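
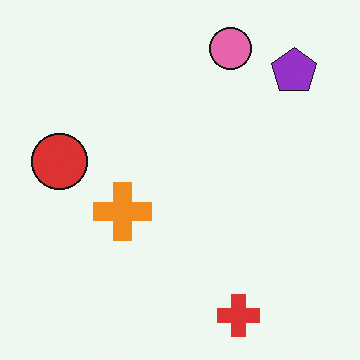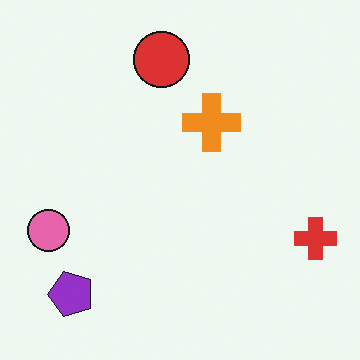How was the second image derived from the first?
The image was transposed (reflected across the top-left ↔ bottom-right diagonal).

Shapes have swapped their row and column positions — what was in the top-right is now in the bottom-left — a diagonal reflection.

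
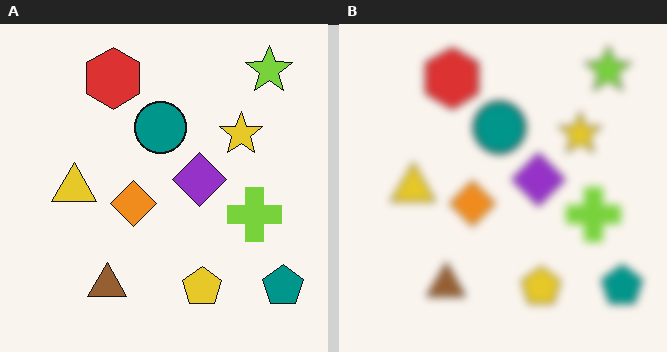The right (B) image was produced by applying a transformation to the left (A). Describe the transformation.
The image was moderately blurred.

Shape edges and outlines are uniformly softened across the whole image.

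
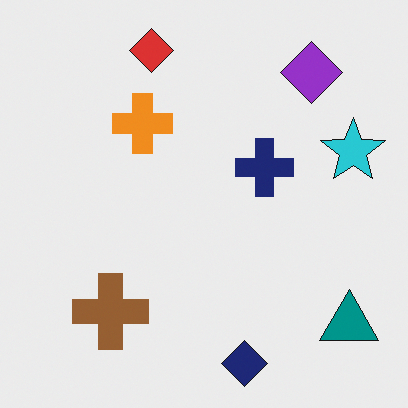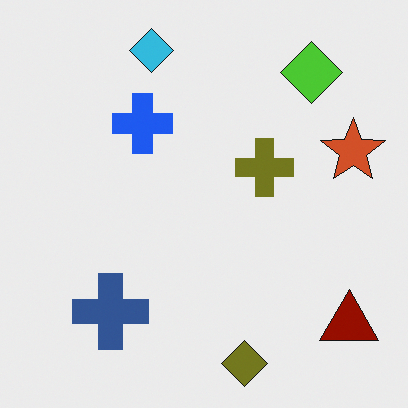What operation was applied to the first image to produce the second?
The second image is the first hue-shifted through roughly half the color wheel.

Every shape's color has rotated by the same amount around the hue wheel — a uniform hue shift.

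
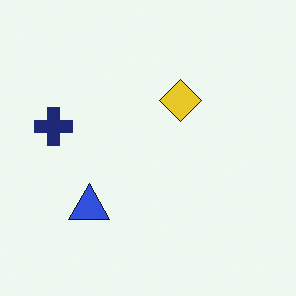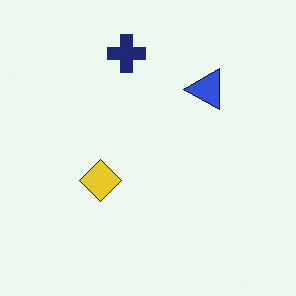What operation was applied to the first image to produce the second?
It was transposed (reflected across the top-left ↔ bottom-right diagonal).

Shapes have swapped their row and column positions — what was in the top-right is now in the bottom-left — a diagonal reflection.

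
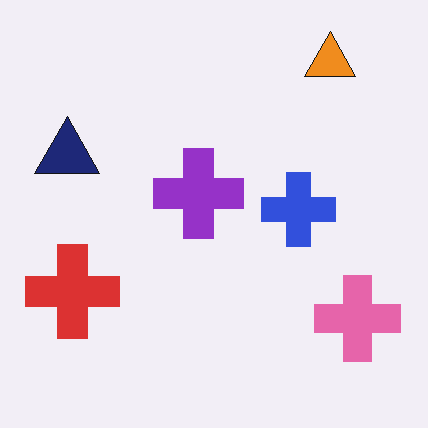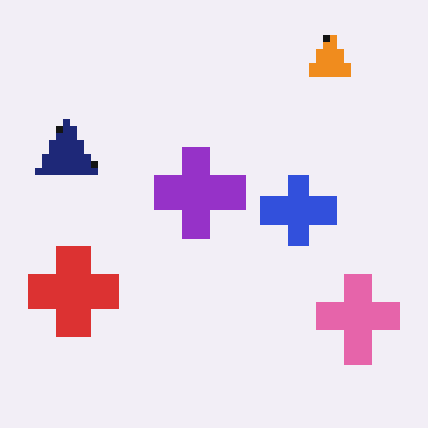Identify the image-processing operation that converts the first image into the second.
The image was moderately pixelated.

Shapes are reduced to large square blocks; fine edges and outlines are lost — a downscale-then-upscale (mosaic) effect.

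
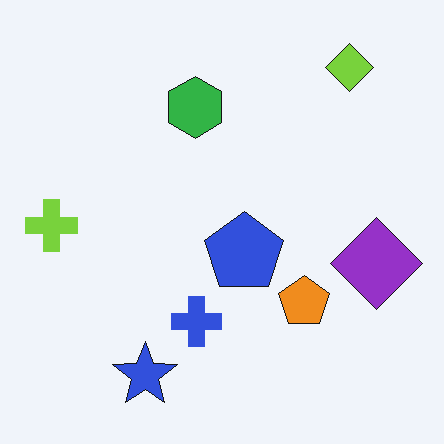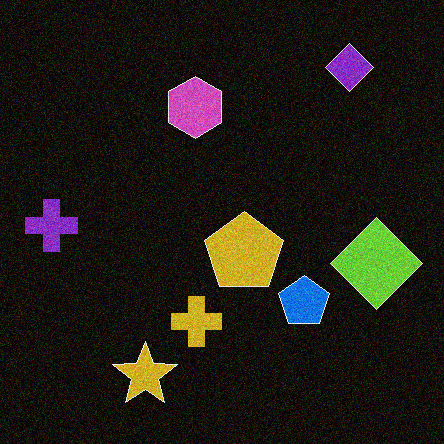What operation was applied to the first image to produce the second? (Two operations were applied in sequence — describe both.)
The image was color-inverted (negative), then degraded with moderate additive noise.

The light background has become dark and every shape's color is its complement — a photographic negative. Random speckle covers the whole image, including the flat background.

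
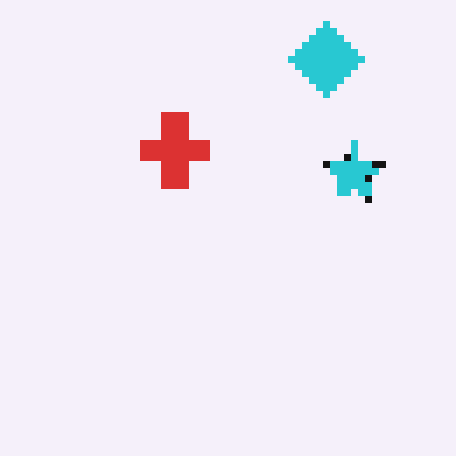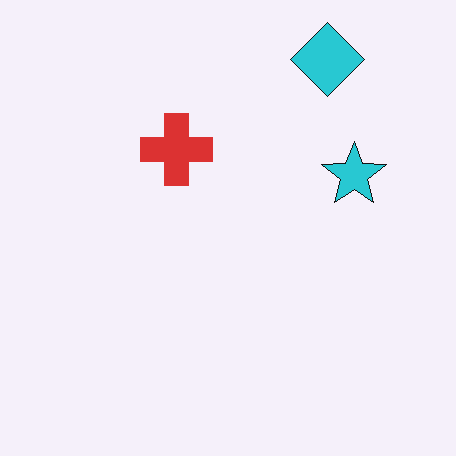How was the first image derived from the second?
Pixelated into visible square blocks.

Shapes are reduced to large square blocks; fine edges and outlines are lost — a downscale-then-upscale (mosaic) effect.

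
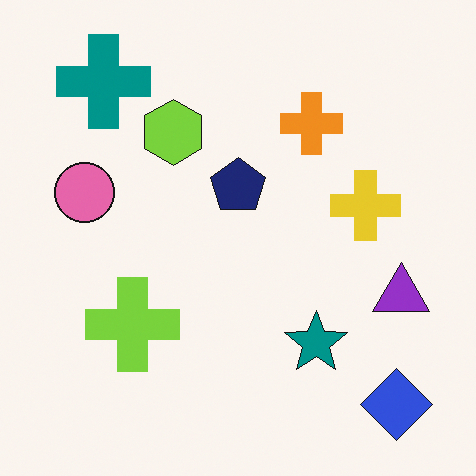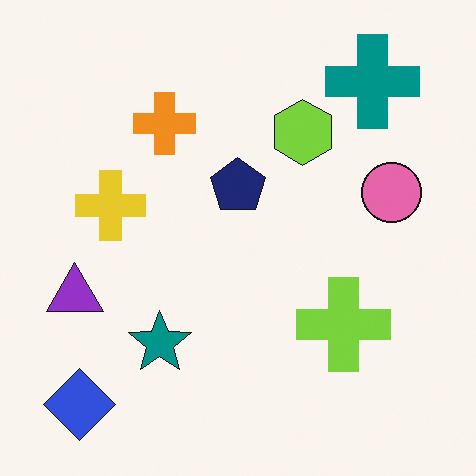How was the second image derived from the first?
It was flipped horizontally (left ↔ right).

The purple triangle is in the right of the first image and the left of the second — shapes on opposite sides of the vertical midline have swapped in a mirror flip.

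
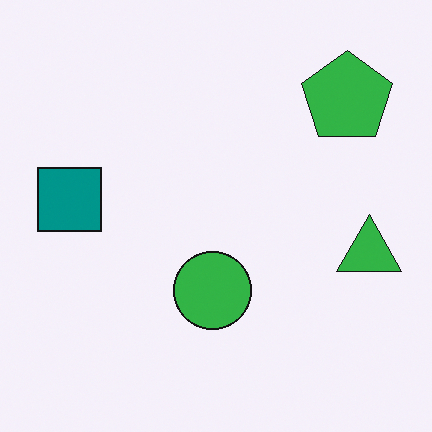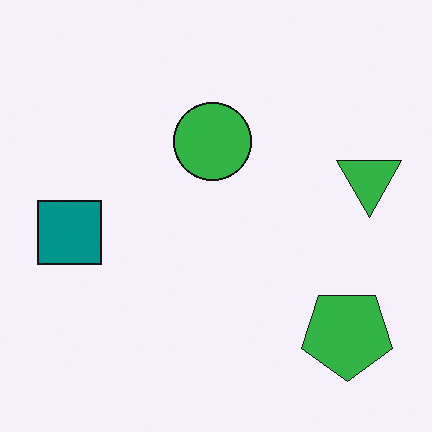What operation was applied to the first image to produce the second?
The transformation is: flipped vertically (top ↔ bottom).

The green pentagon is in the top-right of the first image and the bottom-right of the second — shapes on opposite sides of the horizontal midline have swapped in a mirror flip.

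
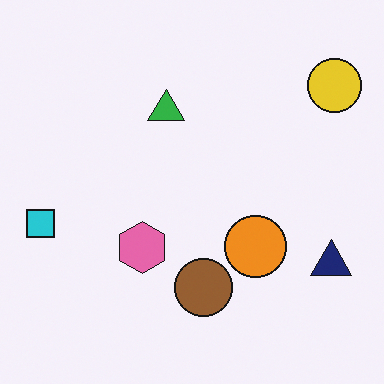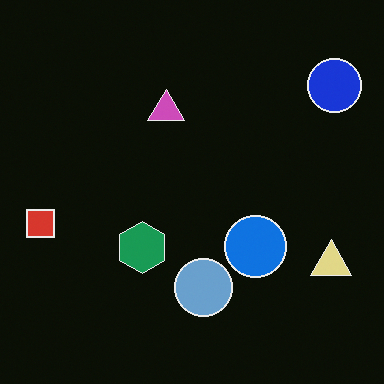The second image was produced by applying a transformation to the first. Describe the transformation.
The image was color-inverted (negative).

The light background has become dark and every shape's color is its complement — a photographic negative.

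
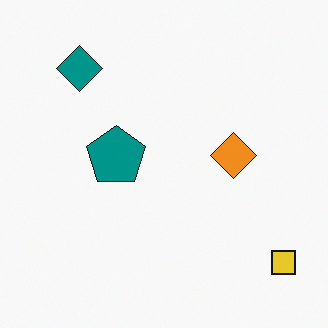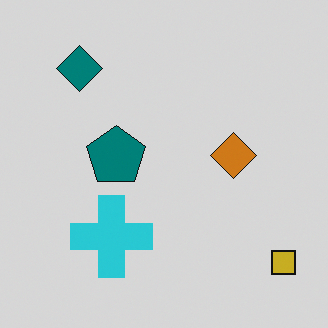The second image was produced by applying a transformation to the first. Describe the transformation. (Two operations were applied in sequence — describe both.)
The image was darkened a little, then overlaid with an additional cyan cross.

Every pixel — background and shapes alike — is uniformly darkened. A cyan cross appears in the second image that is absent from the first.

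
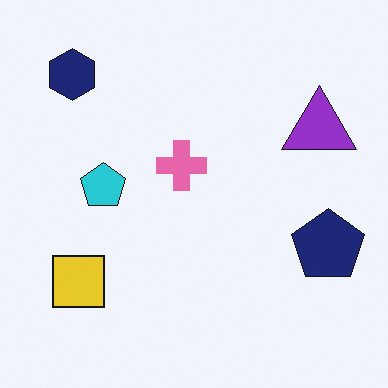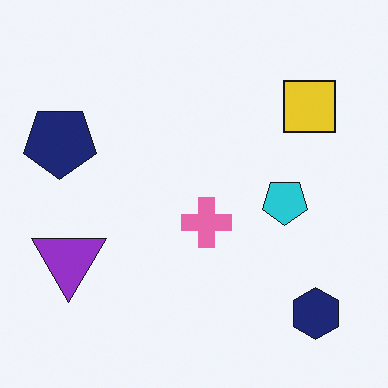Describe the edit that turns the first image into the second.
This is the original image rotated 180°.

The navy hexagon sits in the top-left of the first image and the bottom-right of the second — consistent with a whole-image 180° rotation.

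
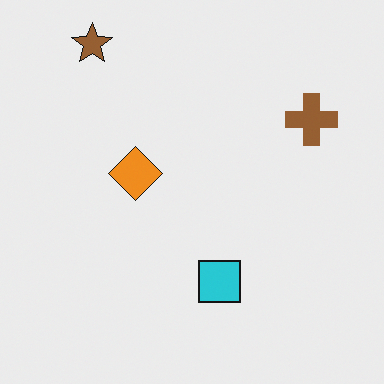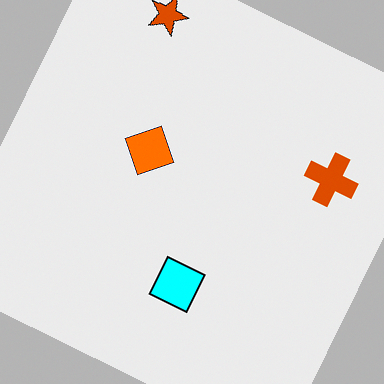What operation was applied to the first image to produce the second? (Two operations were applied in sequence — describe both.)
The second image is the first rotated clockwise by a moderate amount, then made much more vivid (saturation change).

Every shape is tilted by the same angle and the image corners show triangular fill wedges — a whole-image rotation by a non-right angle. All colors are more vivid — a global saturation change.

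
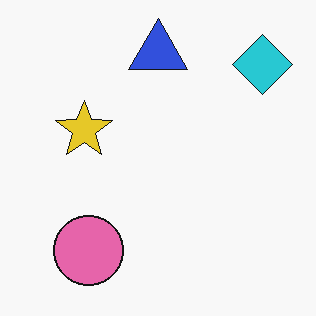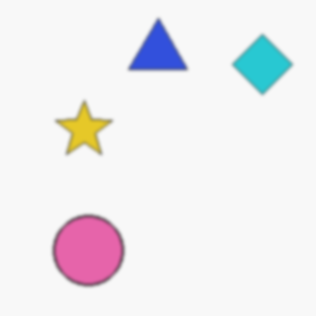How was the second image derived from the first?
The second image is the first slightly softened.

Shape edges and outlines are uniformly softened across the whole image.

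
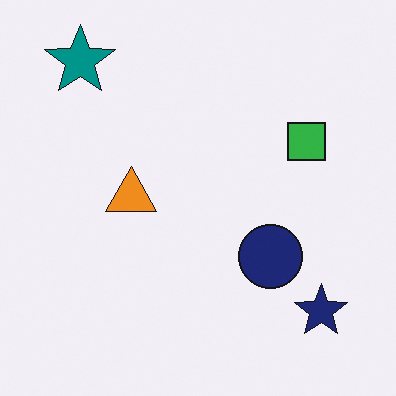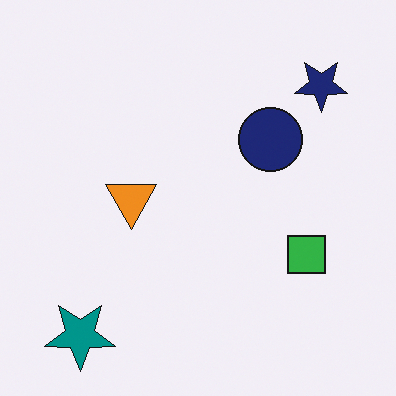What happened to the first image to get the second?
Flipped vertically (top ↔ bottom).

The teal star is in the top-left of the first image and the bottom-left of the second — shapes on opposite sides of the horizontal midline have swapped in a mirror flip.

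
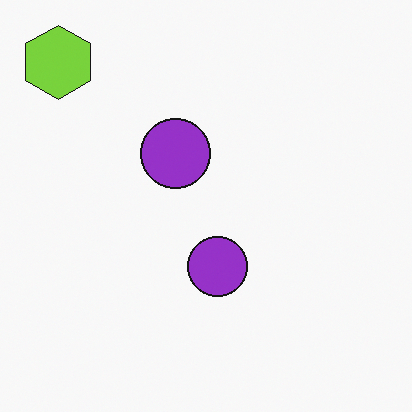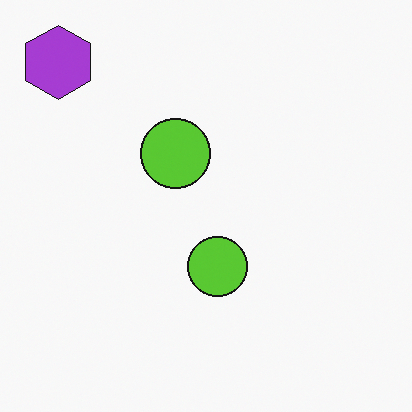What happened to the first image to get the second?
Hue-shifted by a large amount.

Every shape's color has rotated by the same amount around the hue wheel — a uniform hue shift.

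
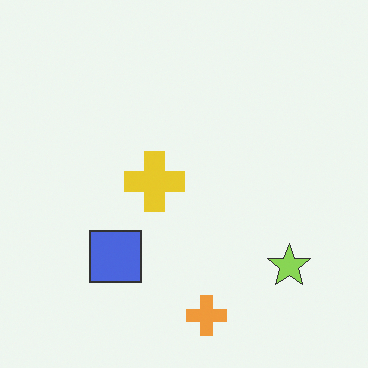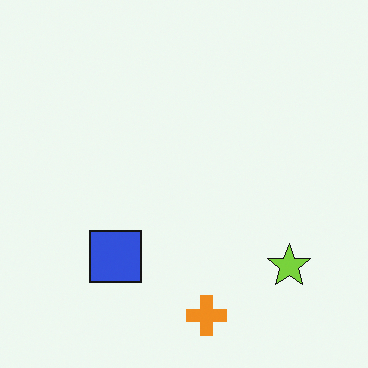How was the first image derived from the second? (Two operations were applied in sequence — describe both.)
This is the original image given slightly reduced contrast, then overlaid with an additional yellow cross.

Tones are pushed toward mid-grey across the whole image — a global contrast change. A yellow cross appears in the first image that is absent from the second.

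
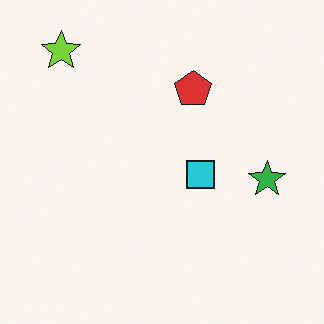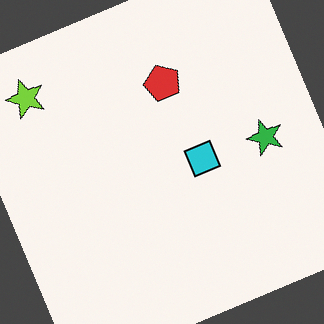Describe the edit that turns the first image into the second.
It was rotated counter-clockwise by a clearly visible amount.

Every shape is tilted by the same angle and the image corners show triangular fill wedges — a whole-image rotation by a non-right angle.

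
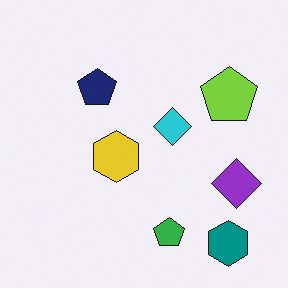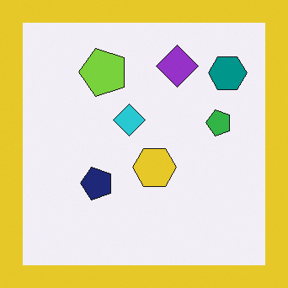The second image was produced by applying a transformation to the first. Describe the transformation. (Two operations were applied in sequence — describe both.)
This is the original image rotated 90° counter-clockwise, then framed with a yellow border.

The teal hexagon sits in the bottom-right of the first image and the top-right of the second — consistent with a whole-image 90° counter-clockwise rotation. A solid yellow frame runs around the edge of the second image, with the content slightly shrunk inside it.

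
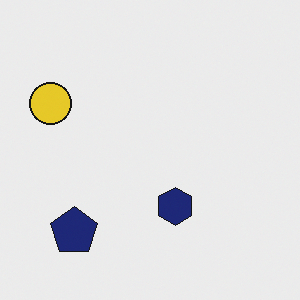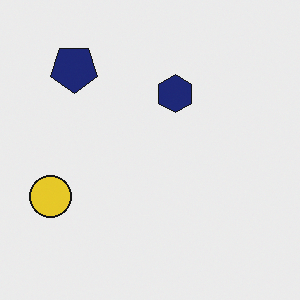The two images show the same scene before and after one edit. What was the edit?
The second image is the first flipped vertically (top ↔ bottom).

The navy pentagon is in the bottom-left of the first image and the top-left of the second — shapes on opposite sides of the horizontal midline have swapped in a mirror flip.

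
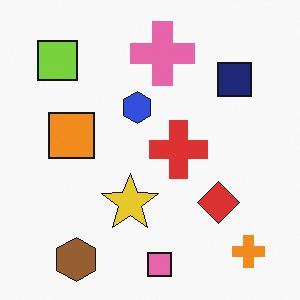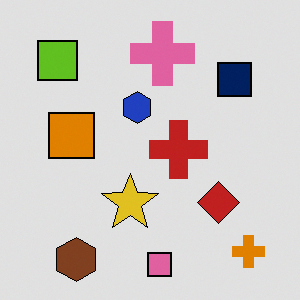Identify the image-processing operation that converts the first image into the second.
The image was moderately posterized.

Each flat color has snapped to a coarser quantized level — most visibly, the near-white background has dropped to a flat grey.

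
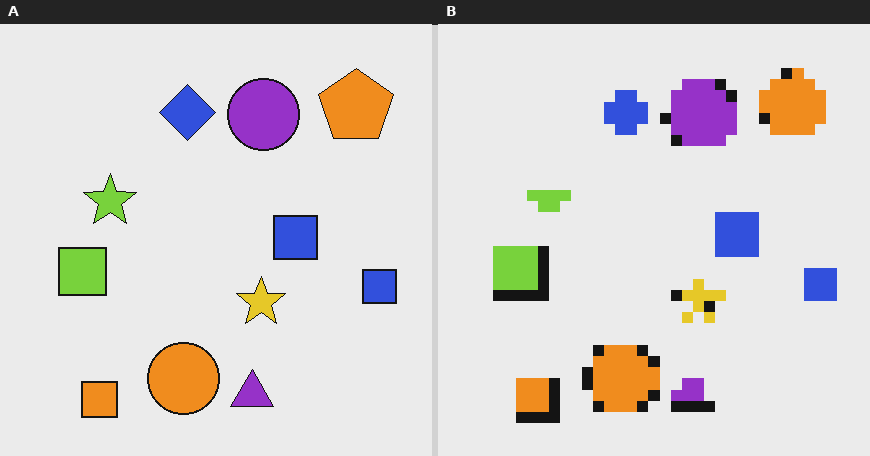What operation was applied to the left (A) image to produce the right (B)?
The right (B) image is the left (A) heavily pixelated into large blocks.

Shapes are reduced to large square blocks; fine edges and outlines are lost — a downscale-then-upscale (mosaic) effect.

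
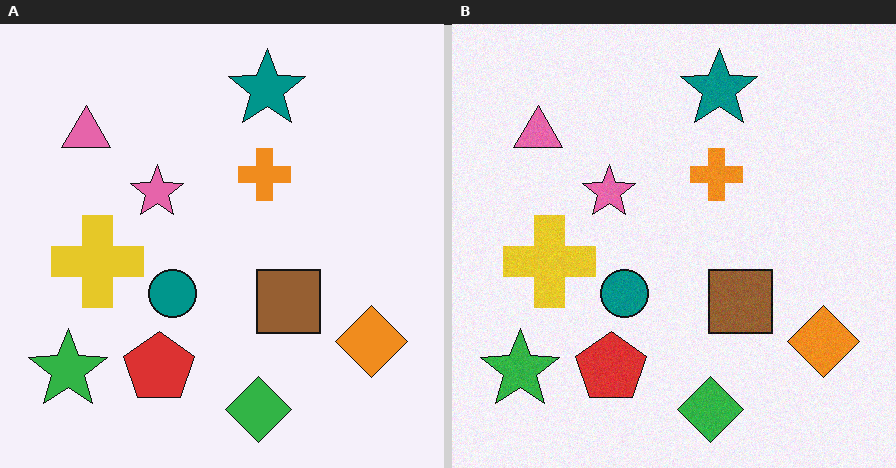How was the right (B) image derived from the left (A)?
Degraded with subtle gaussian noise.

Random speckle covers the whole image, including the flat background.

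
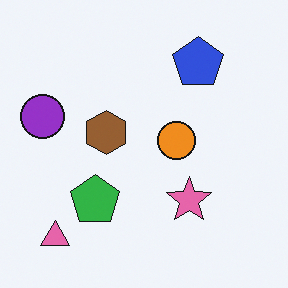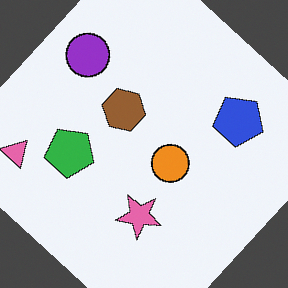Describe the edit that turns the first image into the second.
This is the original image rotated clockwise by a large amount — several tens of degrees.

Every shape is tilted by the same angle and the image corners show triangular fill wedges — a whole-image rotation by a non-right angle.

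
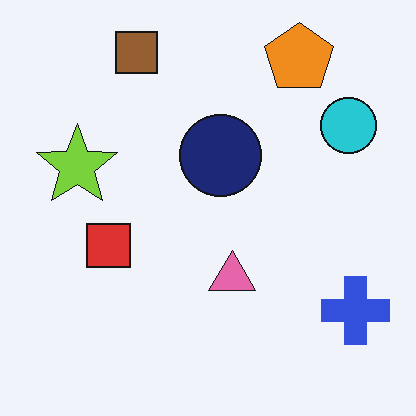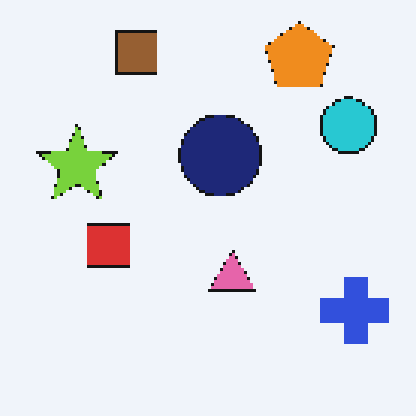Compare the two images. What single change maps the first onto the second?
It was lightly pixelated (a mild mosaic effect).

Shapes are reduced to large square blocks; fine edges and outlines are lost — a downscale-then-upscale (mosaic) effect.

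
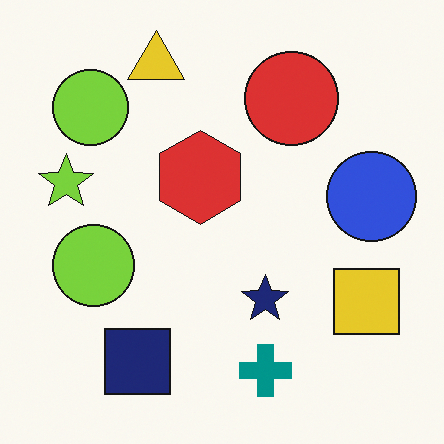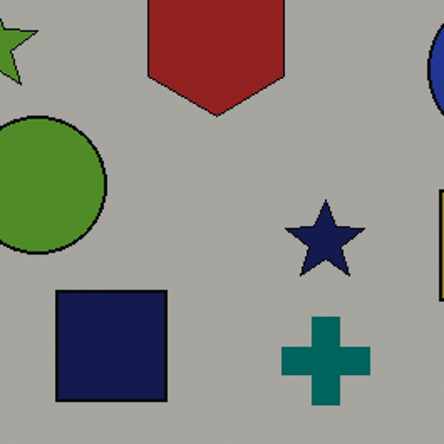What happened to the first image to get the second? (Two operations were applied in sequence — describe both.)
The transformation is: cropped to a noticeably smaller region and rescaled, then darkened a lot.

The visible shapes are larger and the field of view is narrower; shapes near the original edges may be partly or wholly outside the frame — a crop-and-rescale. Every pixel — background and shapes alike — is uniformly darkened.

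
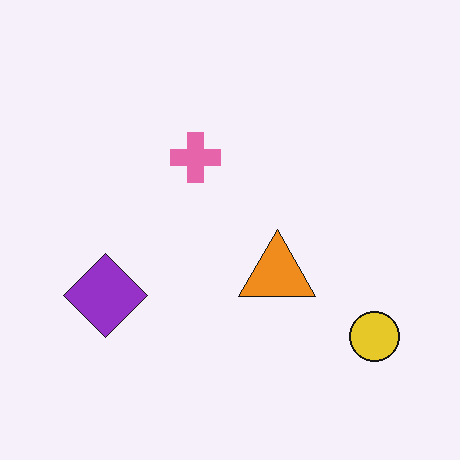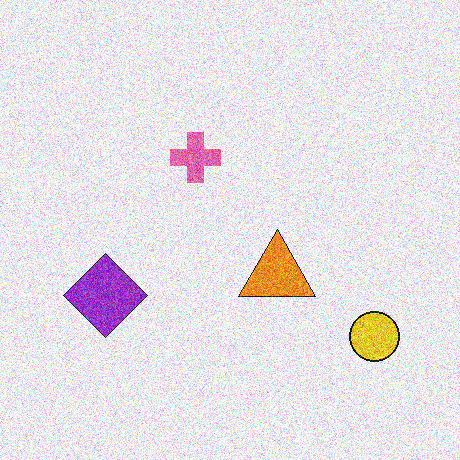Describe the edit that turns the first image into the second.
It was degraded with heavy additive noise.

Random speckle covers the whole image, including the flat background.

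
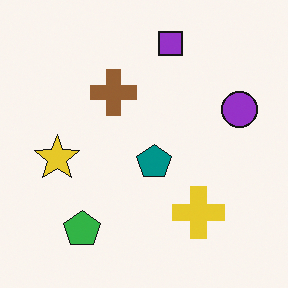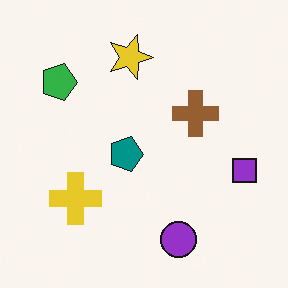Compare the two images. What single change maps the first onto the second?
This is the original image rotated 90° clockwise.

The green pentagon sits in the bottom-left of the first image and the top-left of the second — consistent with a whole-image 90° clockwise rotation.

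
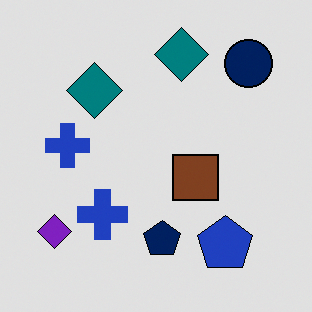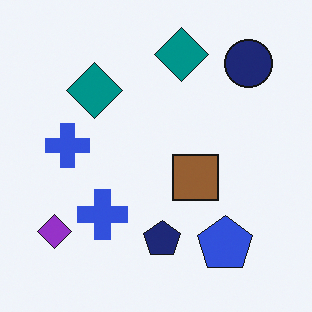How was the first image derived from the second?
It was posterized to a reduced palette.

Each flat color has snapped to a coarser quantized level — most visibly, the near-white background has dropped to a flat grey.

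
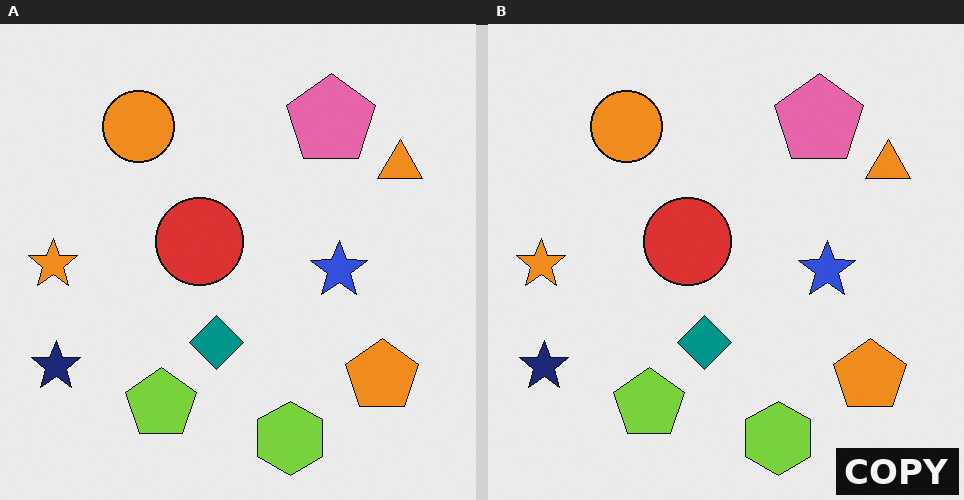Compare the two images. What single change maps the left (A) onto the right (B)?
The transformation is: watermarked with the text "COPY" in the lower-right corner.

A dark label reading "COPY" appears in the lower-right corner.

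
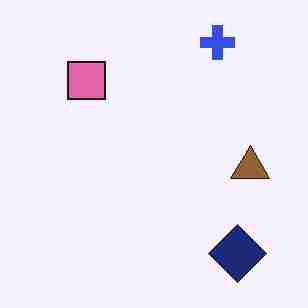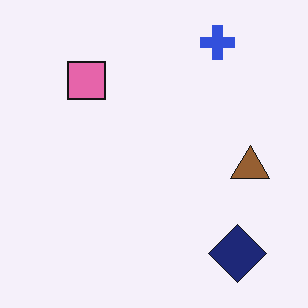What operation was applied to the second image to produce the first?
It was heavily JPEG-compressed with obvious blocking artifacts.

Blocky 8×8 compression artifacts appear around shape edges and the flat background shows ringing — characteristic JPEG degradation.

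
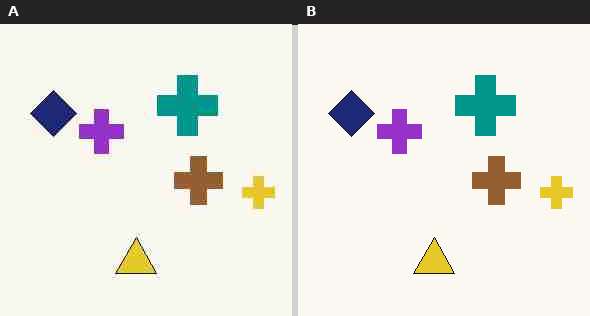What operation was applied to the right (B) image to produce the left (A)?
The left (A) image is the right (B) degraded with heavy JPEG compression.

Blocky 8×8 compression artifacts appear around shape edges and the flat background shows ringing — characteristic JPEG degradation.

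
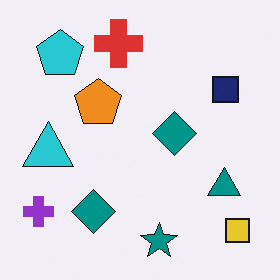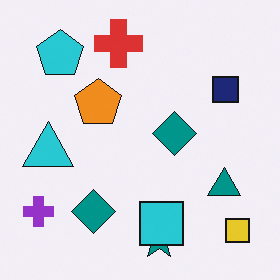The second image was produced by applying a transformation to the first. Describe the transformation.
It was overlaid with an additional cyan square.

A cyan square appears in the second image that is absent from the first.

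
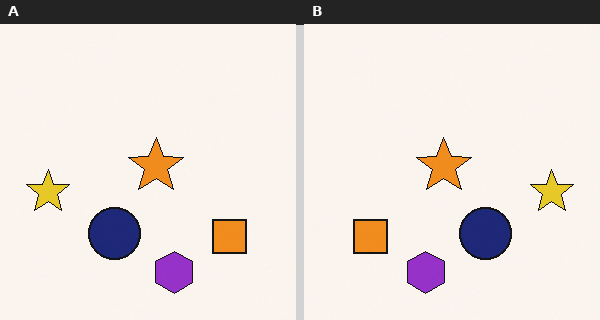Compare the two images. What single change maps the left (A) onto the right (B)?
The right (B) image is the left (A) flipped horizontally (left ↔ right).

The yellow star is in the left of the left (A) image and the right of the right (B) — shapes on opposite sides of the vertical midline have swapped in a mirror flip.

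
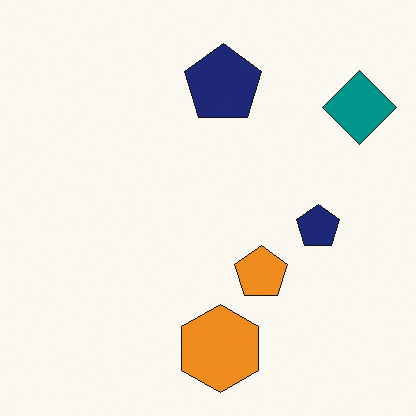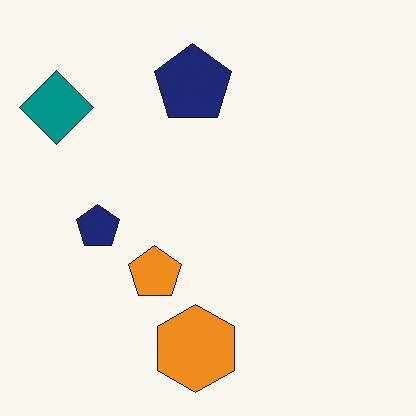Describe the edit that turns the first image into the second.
The transformation is: flipped horizontally (left ↔ right).

The teal diamond is in the top-right of the first image and the top-left of the second — shapes on opposite sides of the vertical midline have swapped in a mirror flip.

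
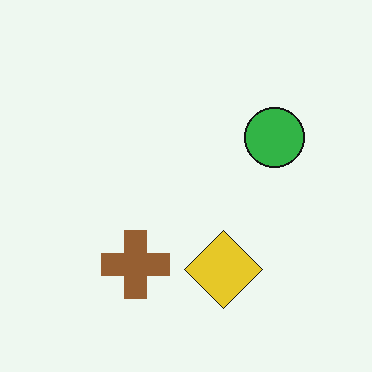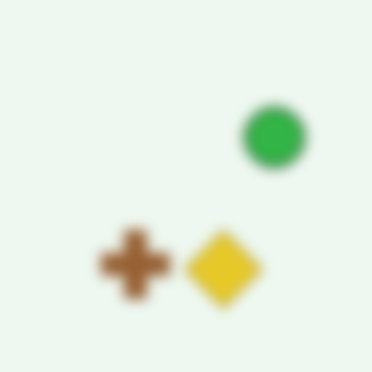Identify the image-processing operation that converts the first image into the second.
The image was heavily blurred.

Shape edges and outlines are uniformly softened across the whole image.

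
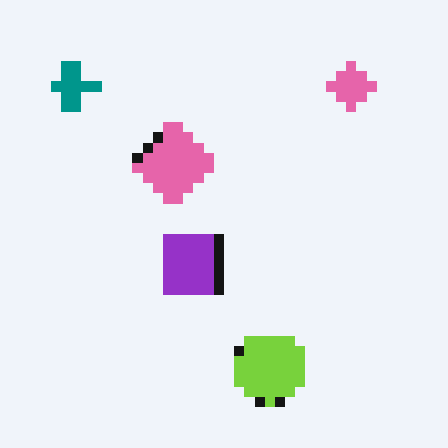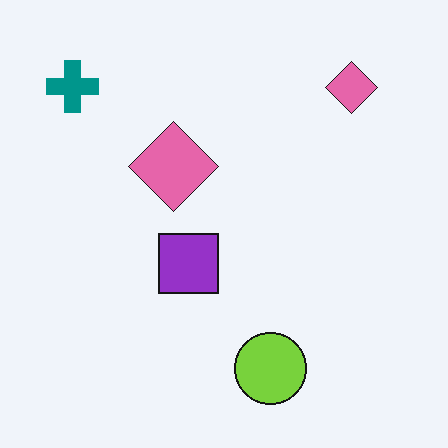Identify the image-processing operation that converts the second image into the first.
The first image is the second coarsely pixelated.

Shapes are reduced to large square blocks; fine edges and outlines are lost — a downscale-then-upscale (mosaic) effect.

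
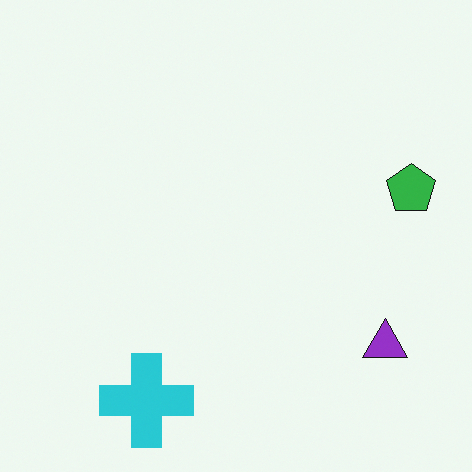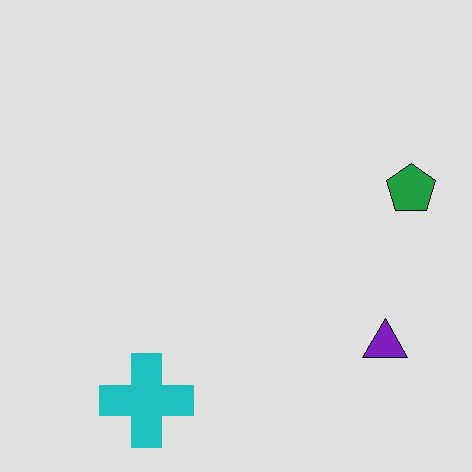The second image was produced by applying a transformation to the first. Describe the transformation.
It was moderately posterized.

Each flat color has snapped to a coarser quantized level — most visibly, the near-white background has dropped to a flat grey.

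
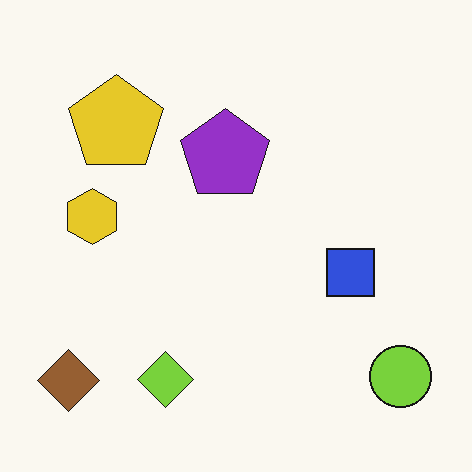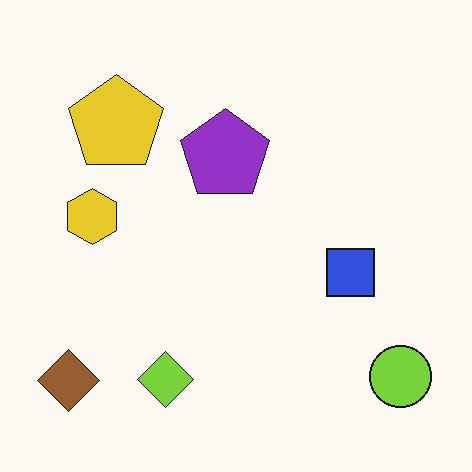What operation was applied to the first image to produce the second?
The second image is the first given moderate JPEG compression.

Blocky 8×8 compression artifacts appear around shape edges and the flat background shows ringing — characteristic JPEG degradation.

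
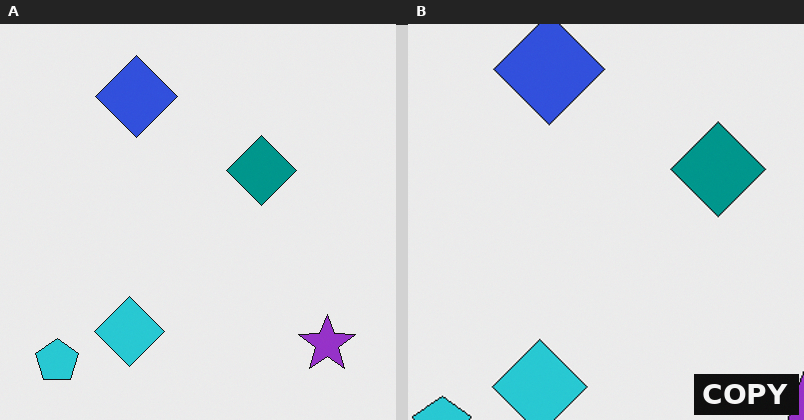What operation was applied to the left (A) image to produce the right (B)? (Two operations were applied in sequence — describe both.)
The right (B) image is the left (A) cropped slightly and scaled back up, then watermarked with the text "COPY" in the lower-right corner.

The visible shapes are larger and the field of view is narrower; shapes near the original edges may be partly or wholly outside the frame — a crop-and-rescale. A dark label reading "COPY" appears in the lower-right corner.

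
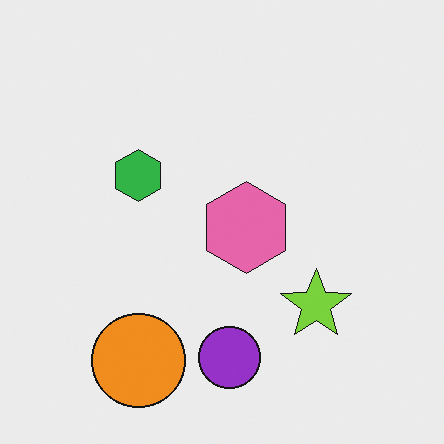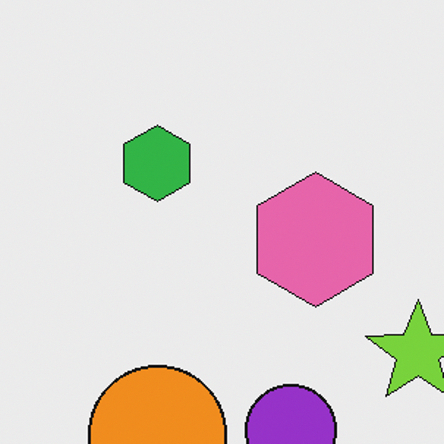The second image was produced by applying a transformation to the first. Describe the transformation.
It was cropped to a modestly smaller region and rescaled.

The visible shapes are larger and the field of view is narrower; shapes near the original edges may be partly or wholly outside the frame — a crop-and-rescale.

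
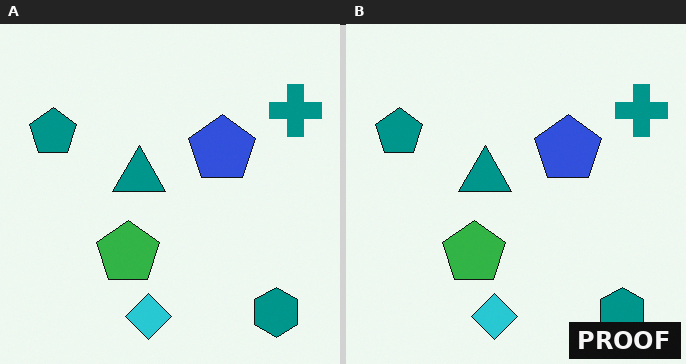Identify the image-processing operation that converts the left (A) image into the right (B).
The image was watermarked with the text "PROOF" in the lower-right corner.

A dark label reading "PROOF" appears in the lower-right corner.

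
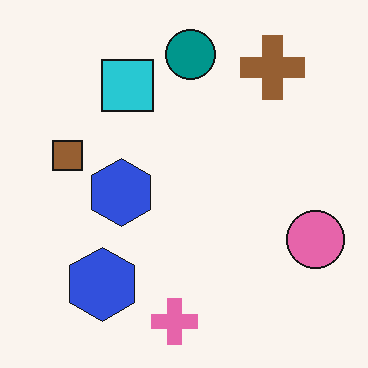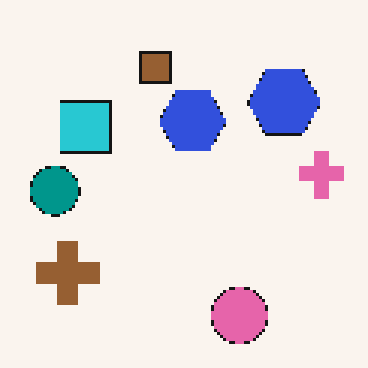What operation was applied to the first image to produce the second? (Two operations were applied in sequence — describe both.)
This is the original image mildly pixelated, then transposed (reflected across the top-left ↔ bottom-right diagonal).

Shapes are reduced to large square blocks; fine edges and outlines are lost — a downscale-then-upscale (mosaic) effect. Shapes have swapped their row and column positions — what was in the top-right is now in the bottom-left — a diagonal reflection.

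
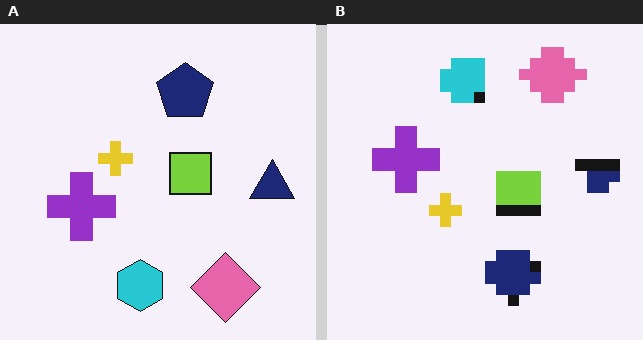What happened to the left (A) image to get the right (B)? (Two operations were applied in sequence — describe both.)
This is the original image flipped vertically (top ↔ bottom), then heavily pixelated into large blocks.

The pink diamond is in the bottom-right of the left (A) image and the top-right of the right (B) — shapes on opposite sides of the horizontal midline have swapped in a mirror flip. Shapes are reduced to large square blocks; fine edges and outlines are lost — a downscale-then-upscale (mosaic) effect.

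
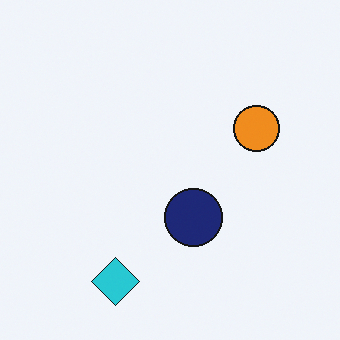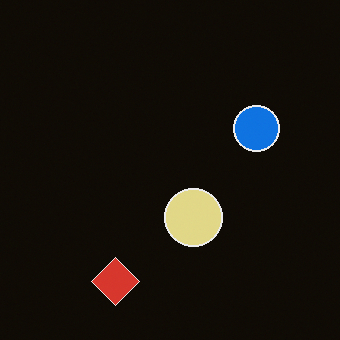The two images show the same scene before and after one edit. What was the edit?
This is the original image color-inverted (negative).

The light background has become dark and every shape's color is its complement — a photographic negative.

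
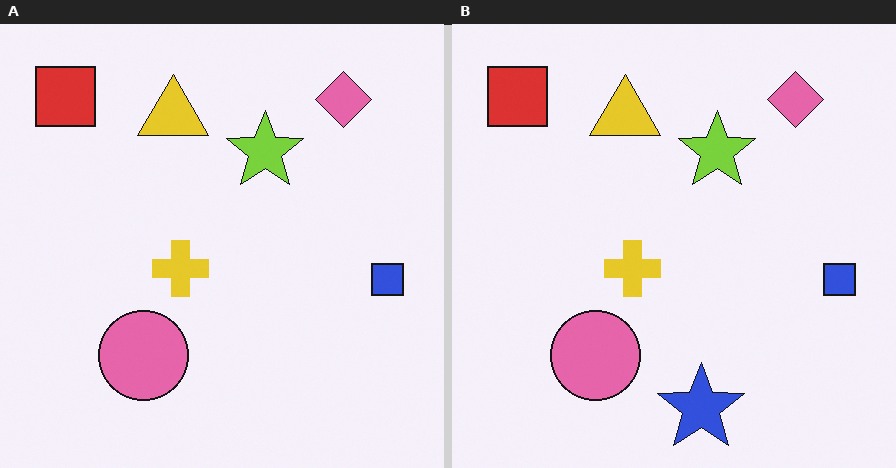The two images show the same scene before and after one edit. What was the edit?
The right (B) image is the left (A) overlaid with an additional blue star.

A blue star appears in the right (B) image that is absent from the left (A).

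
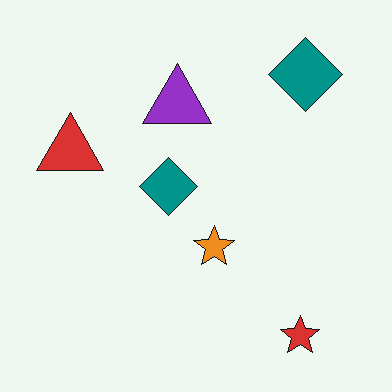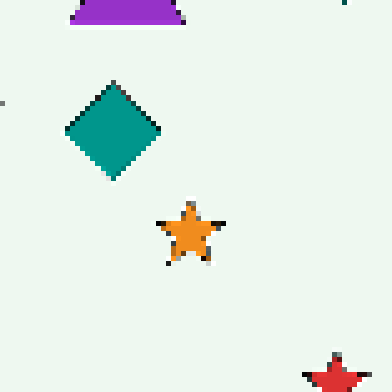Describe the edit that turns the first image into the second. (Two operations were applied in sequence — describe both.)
It was cropped to a noticeably smaller region and rescaled, then lightly pixelated (a mild mosaic effect).

The visible shapes are larger and the field of view is narrower; shapes near the original edges may be partly or wholly outside the frame — a crop-and-rescale. Shapes are reduced to large square blocks; fine edges and outlines are lost — a downscale-then-upscale (mosaic) effect.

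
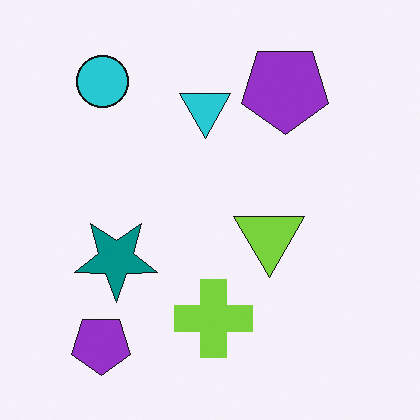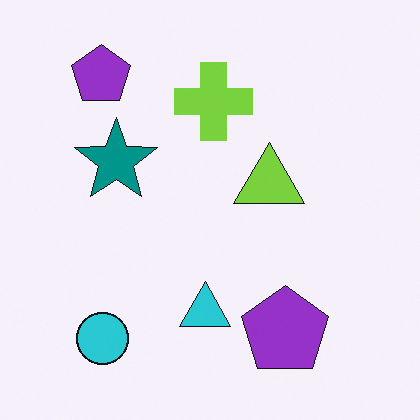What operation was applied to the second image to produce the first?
This is the original image flipped vertically (top ↔ bottom).

The cyan circle is in the bottom-left of the second image and the top-left of the first — shapes on opposite sides of the horizontal midline have swapped in a mirror flip.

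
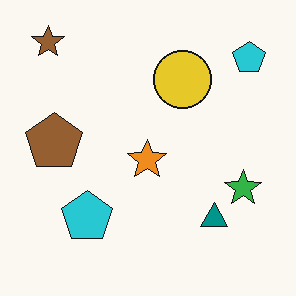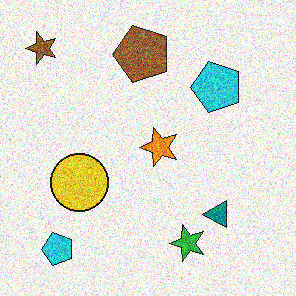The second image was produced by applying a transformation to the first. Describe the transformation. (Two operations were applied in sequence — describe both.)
This is the original image degraded with heavy additive noise, then transposed (reflected across the top-left ↔ bottom-right diagonal).

Random speckle covers the whole image, including the flat background. Shapes have swapped their row and column positions — what was in the top-right is now in the bottom-left — a diagonal reflection.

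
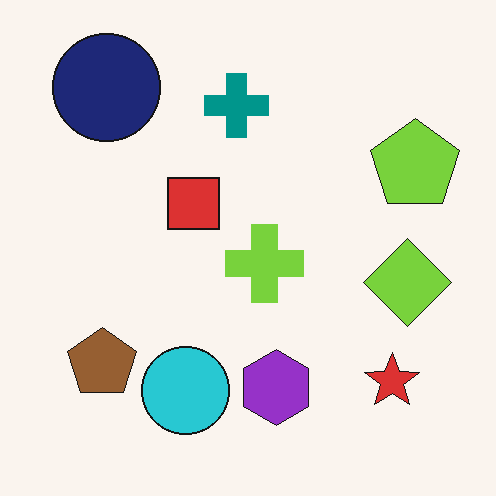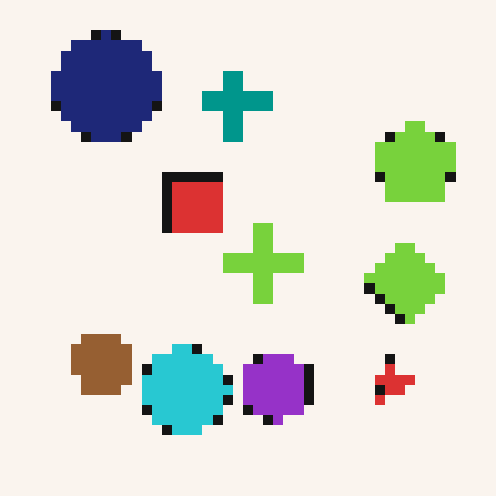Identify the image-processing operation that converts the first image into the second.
The transformation is: coarsely pixelated.

Shapes are reduced to large square blocks; fine edges and outlines are lost — a downscale-then-upscale (mosaic) effect.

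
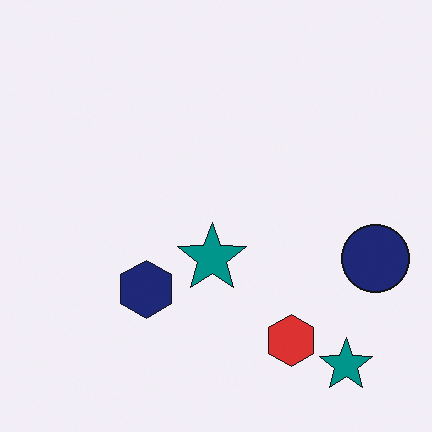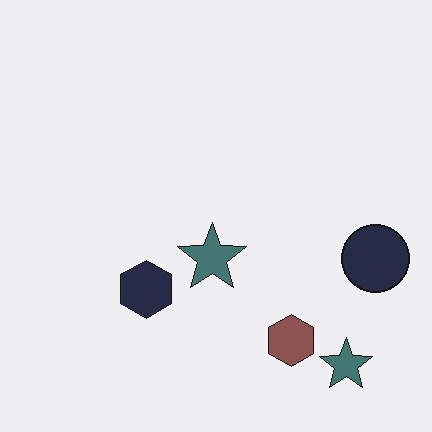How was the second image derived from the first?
Heavily desaturated.

All colors are more muted and greyish — a global saturation change.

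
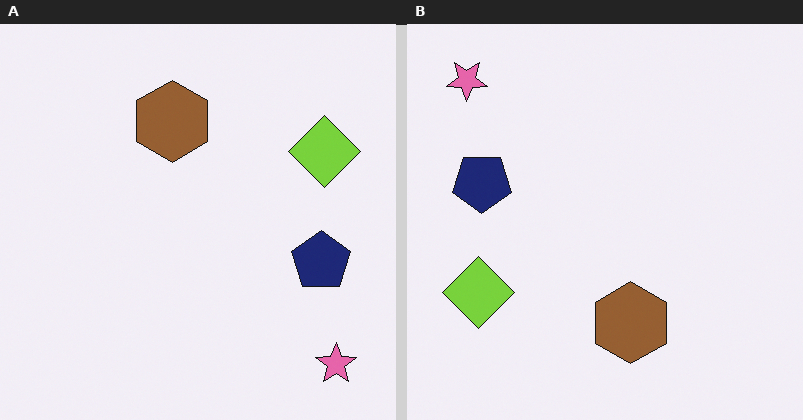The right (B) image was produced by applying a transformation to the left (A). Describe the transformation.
The image was rotated 180°.

The pink star sits in the bottom-right of the left (A) image and the top-left of the right (B) — consistent with a whole-image 180° rotation.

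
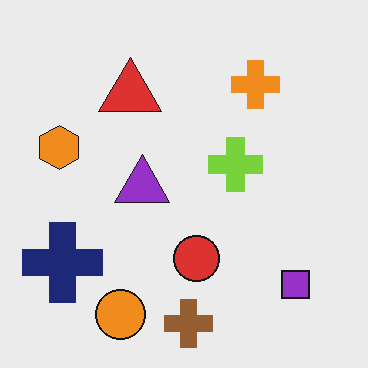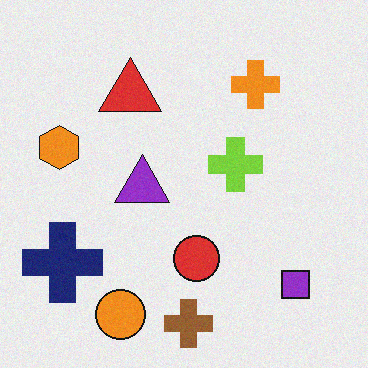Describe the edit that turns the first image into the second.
The image was degraded with subtle gaussian noise.

Random speckle covers the whole image, including the flat background.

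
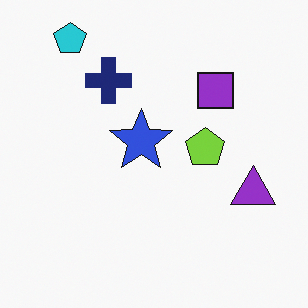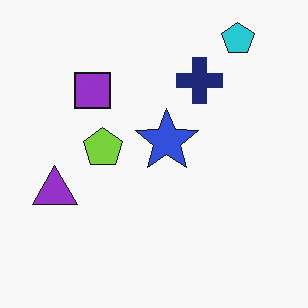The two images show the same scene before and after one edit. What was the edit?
The transformation is: flipped horizontally (left ↔ right).

The purple triangle is in the right of the first image and the left of the second — shapes on opposite sides of the vertical midline have swapped in a mirror flip.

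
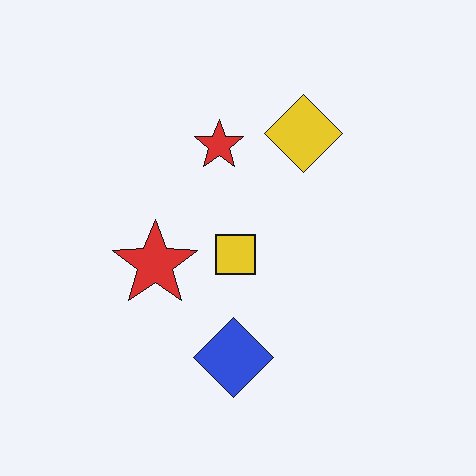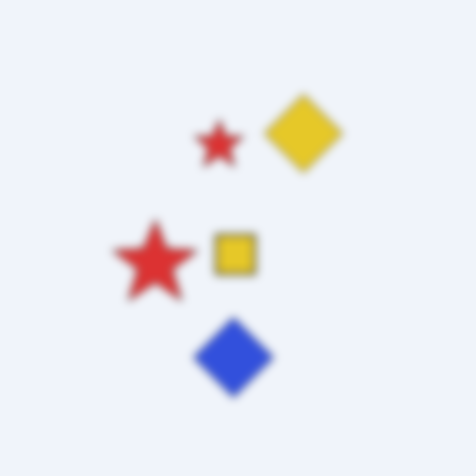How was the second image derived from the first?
The second image is the first noticeably gaussian-blurred.

Shape edges and outlines are uniformly softened across the whole image.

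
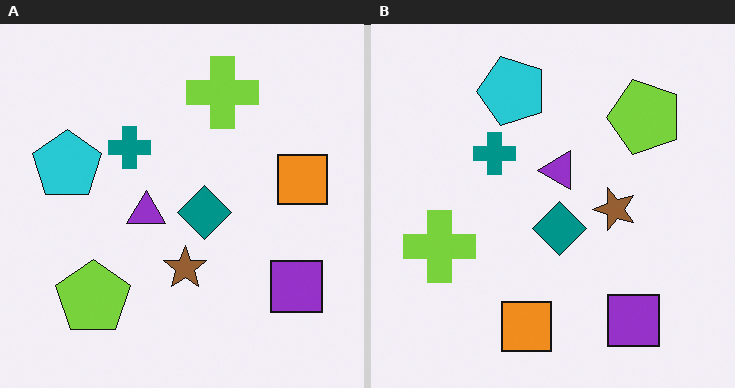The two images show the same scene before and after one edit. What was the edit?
The right (B) image is the left (A) transposed (reflected across the top-left ↔ bottom-right diagonal).

Shapes have swapped their row and column positions — what was in the top-right is now in the bottom-left — a diagonal reflection.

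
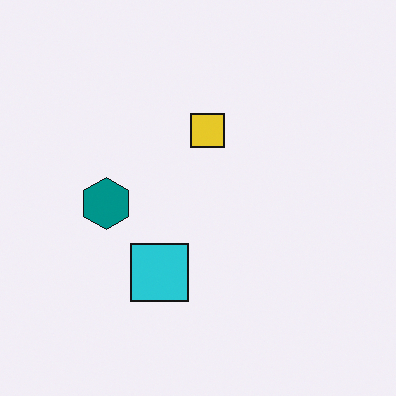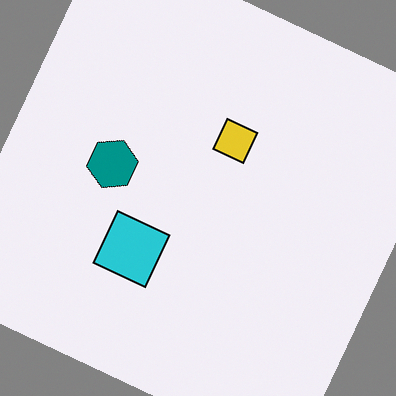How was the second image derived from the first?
The transformation is: rotated clockwise by a clearly visible amount.

Every shape is tilted by the same angle and the image corners show triangular fill wedges — a whole-image rotation by a non-right angle.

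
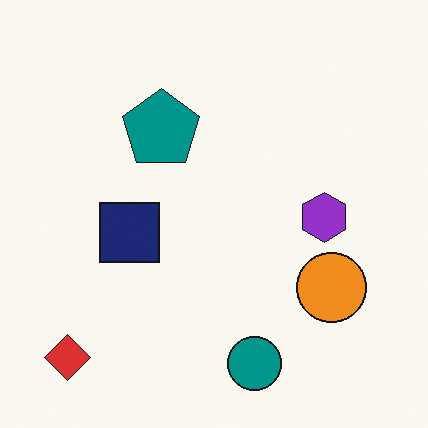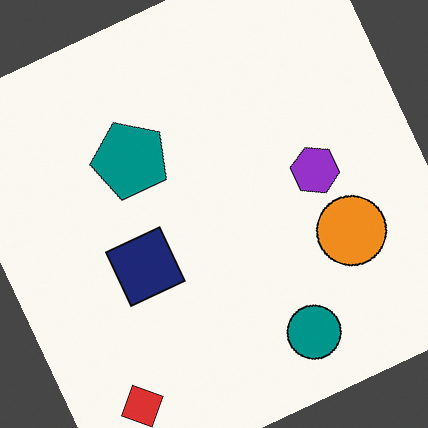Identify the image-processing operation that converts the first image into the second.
It was rotated counter-clockwise by a clearly visible amount.

Every shape is tilted by the same angle and the image corners show triangular fill wedges — a whole-image rotation by a non-right angle.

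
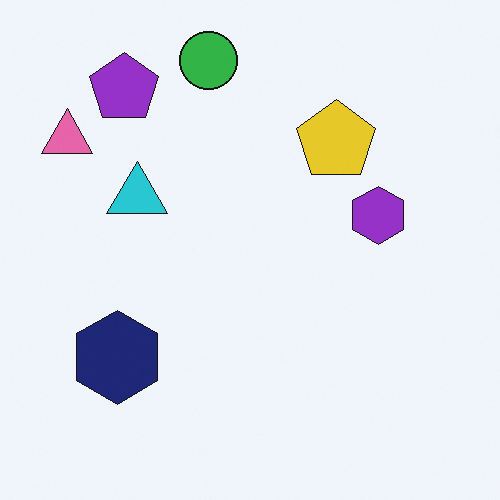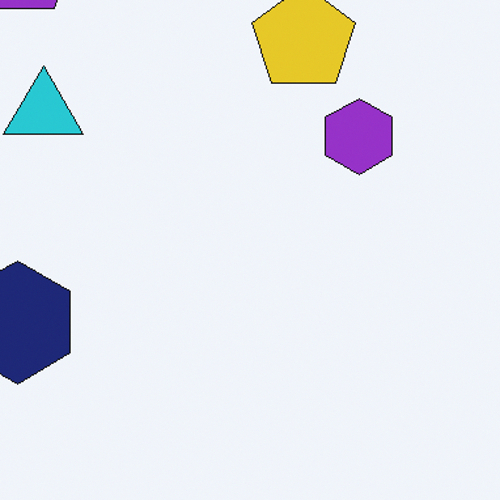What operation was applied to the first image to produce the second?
It was cropped slightly and scaled back up.

The visible shapes are larger and the field of view is narrower; shapes near the original edges may be partly or wholly outside the frame — a crop-and-rescale.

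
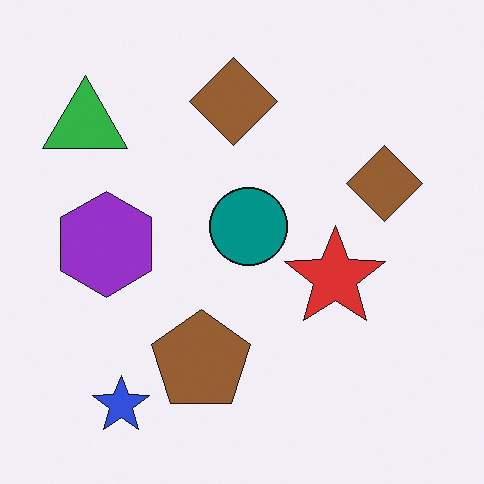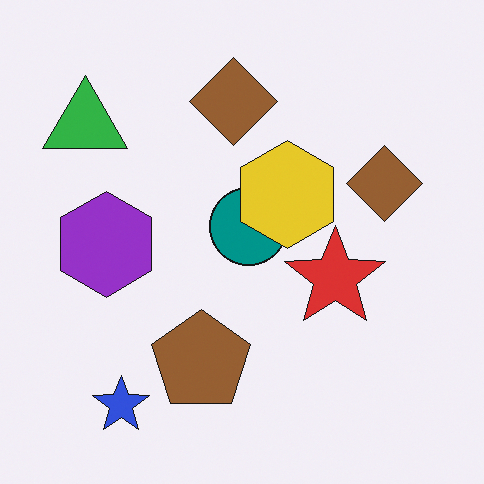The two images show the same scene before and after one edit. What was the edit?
Overlaid with an additional yellow hexagon.

A yellow hexagon appears in the second image that is absent from the first.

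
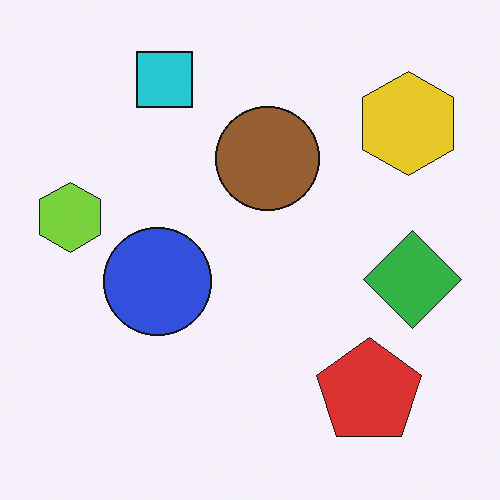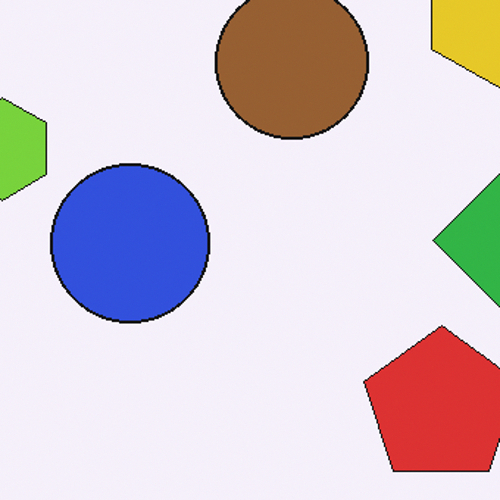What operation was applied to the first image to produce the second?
This is the original image cropped to a modestly smaller region and rescaled.

The visible shapes are larger and the field of view is narrower; shapes near the original edges may be partly or wholly outside the frame — a crop-and-rescale.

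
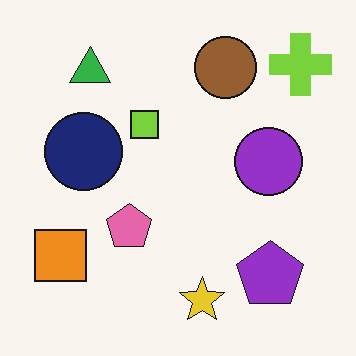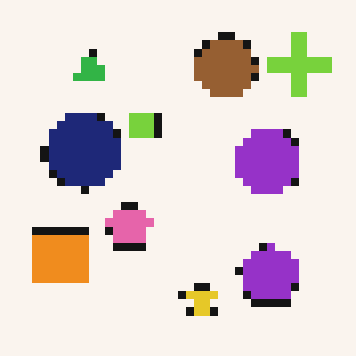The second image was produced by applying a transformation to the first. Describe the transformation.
The image was pixelated into visible square blocks.

Shapes are reduced to large square blocks; fine edges and outlines are lost — a downscale-then-upscale (mosaic) effect.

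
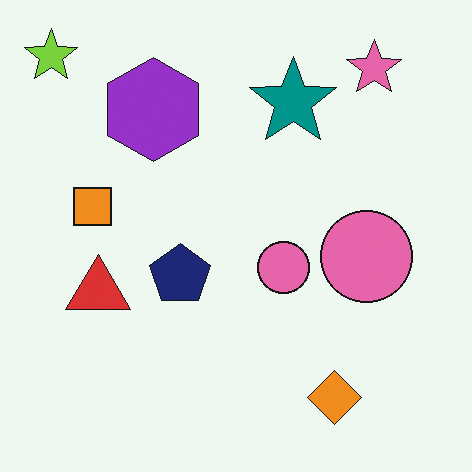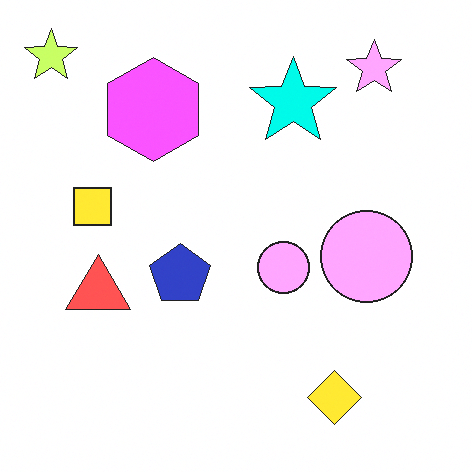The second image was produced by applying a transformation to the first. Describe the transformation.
This is the original image noticeably brightened.

Every pixel — background and shapes alike — is uniformly brightened.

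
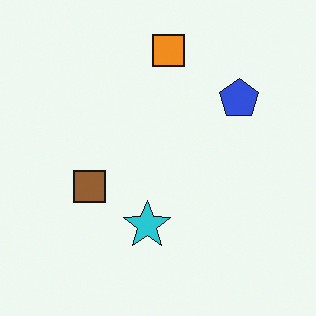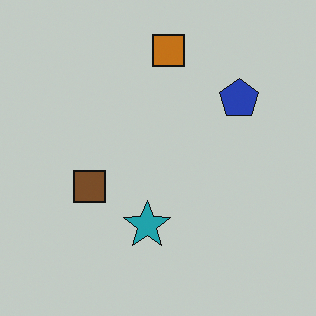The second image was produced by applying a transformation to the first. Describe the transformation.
Darkened a little.

Every pixel — background and shapes alike — is uniformly darkened.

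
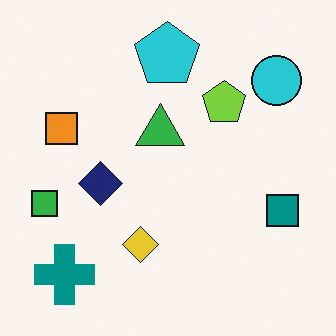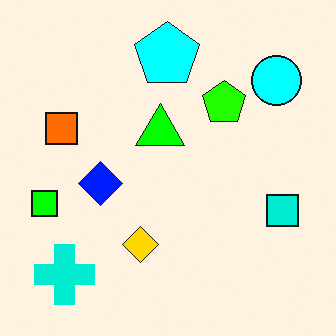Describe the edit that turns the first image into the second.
Made much more vivid (saturation change).

All colors are more vivid — a global saturation change.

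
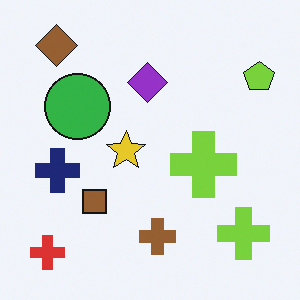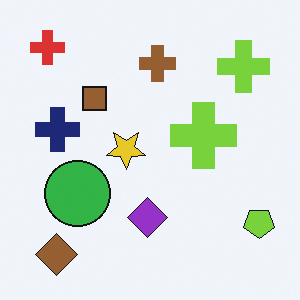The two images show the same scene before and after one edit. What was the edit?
It was flipped vertically (top ↔ bottom).

The brown diamond is in the top-left of the first image and the bottom-left of the second — shapes on opposite sides of the horizontal midline have swapped in a mirror flip.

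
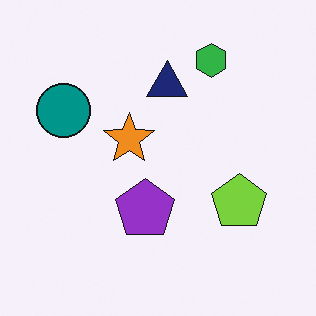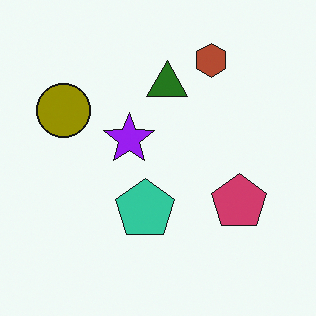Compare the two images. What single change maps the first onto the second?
The image was hue-shifted through roughly half the color wheel.

Every shape's color has rotated by the same amount around the hue wheel — a uniform hue shift.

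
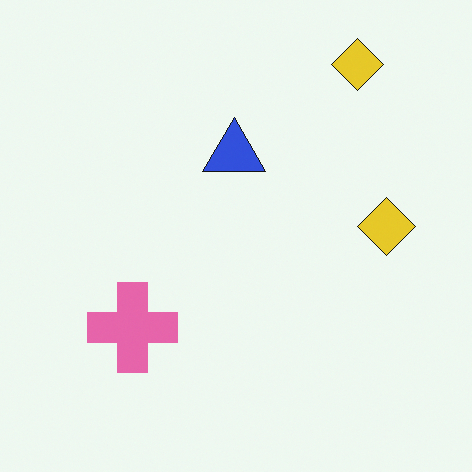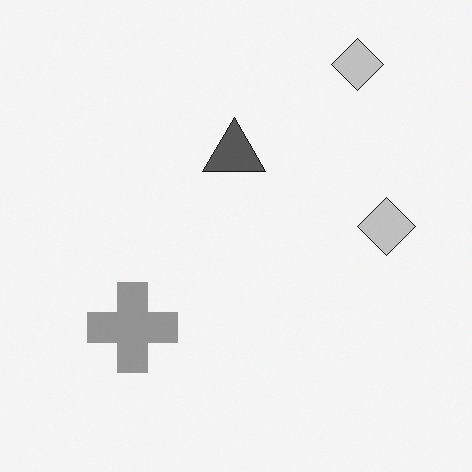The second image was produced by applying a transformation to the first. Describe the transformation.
Converted to grayscale.

All color is removed — every shape is now a shade of grey.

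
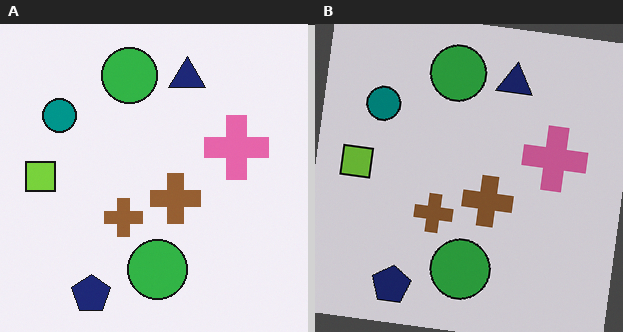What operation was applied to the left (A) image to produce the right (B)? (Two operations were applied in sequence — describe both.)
The right (B) image is the left (A) slightly darkened, then rotated clockwise by a slight angle.

Every pixel — background and shapes alike — is uniformly darkened. Every shape is tilted by the same angle and the image corners show triangular fill wedges — a whole-image rotation by a non-right angle.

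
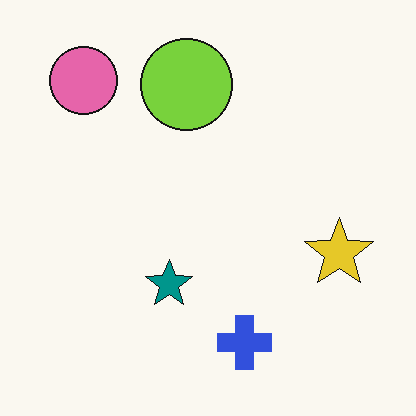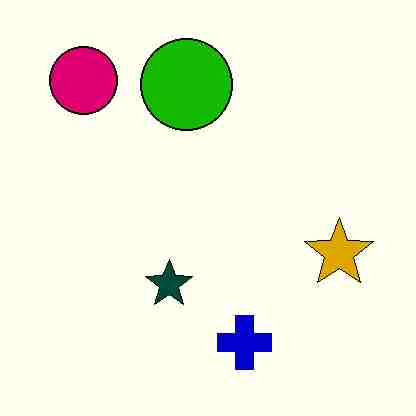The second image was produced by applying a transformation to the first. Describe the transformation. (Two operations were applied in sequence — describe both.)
The image was boosted in contrast, then heavily JPEG-compressed with obvious blocking artifacts.

Tones are pushed away from mid-grey across the whole image — a global contrast change. Blocky 8×8 compression artifacts appear around shape edges and the flat background shows ringing — characteristic JPEG degradation.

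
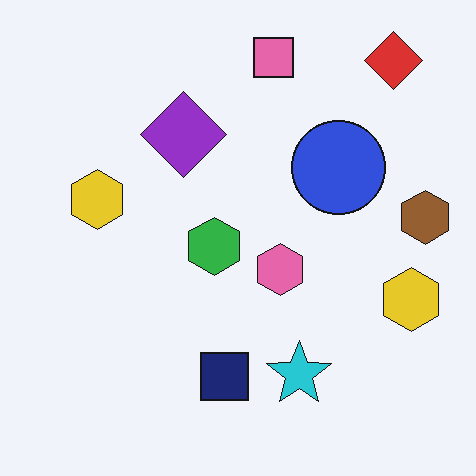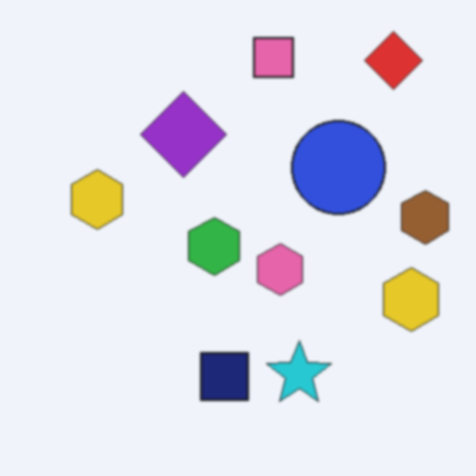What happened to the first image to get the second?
It was lightly blurred.

Shape edges and outlines are uniformly softened across the whole image.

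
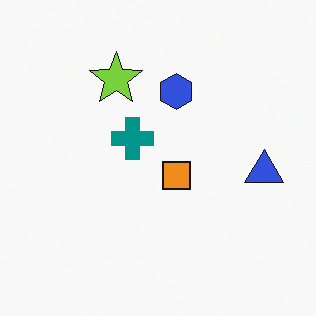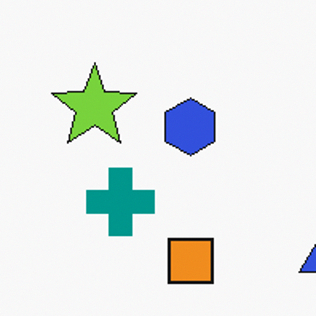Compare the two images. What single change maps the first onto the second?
It was cropped slightly and scaled back up.

The visible shapes are larger and the field of view is narrower; shapes near the original edges may be partly or wholly outside the frame — a crop-and-rescale.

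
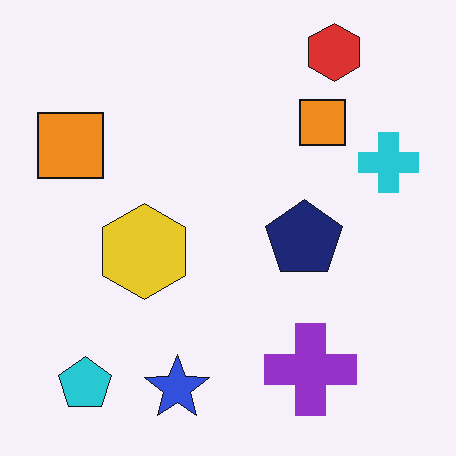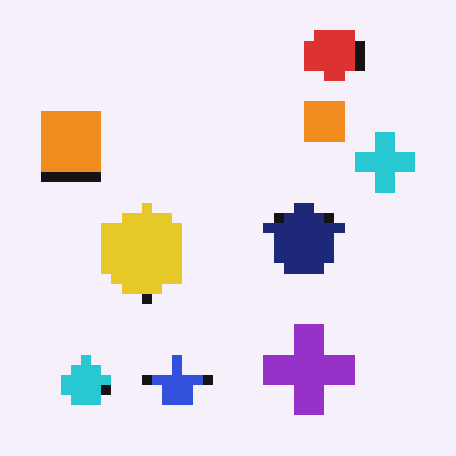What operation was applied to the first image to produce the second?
Heavily pixelated into large blocks.

Shapes are reduced to large square blocks; fine edges and outlines are lost — a downscale-then-upscale (mosaic) effect.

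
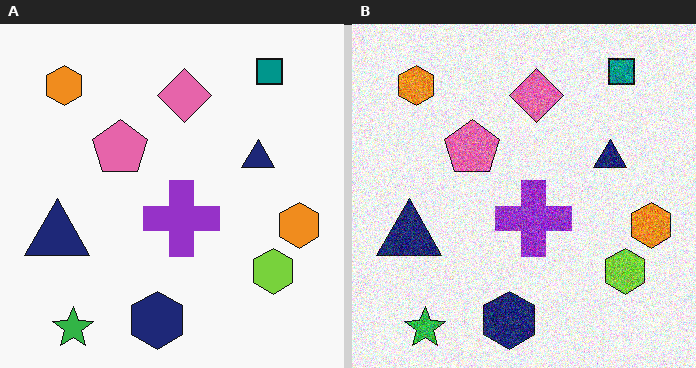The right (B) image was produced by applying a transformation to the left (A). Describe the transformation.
The transformation is: degraded with a thick layer of grain.

Random speckle covers the whole image, including the flat background.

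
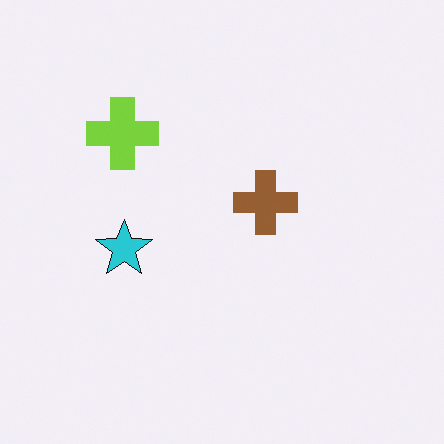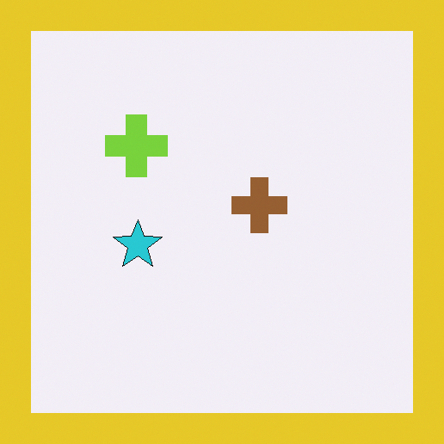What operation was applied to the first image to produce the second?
The second image is the first framed with a yellow border.

A solid yellow frame runs around the edge of the second image, with the content slightly shrunk inside it.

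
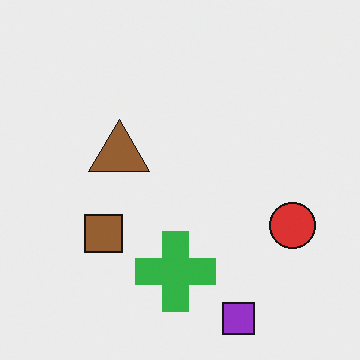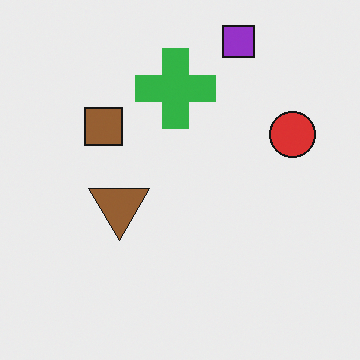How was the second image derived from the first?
The second image is the first flipped vertically (top ↔ bottom).

The purple square is in the bottom of the first image and the top of the second — shapes on opposite sides of the horizontal midline have swapped in a mirror flip.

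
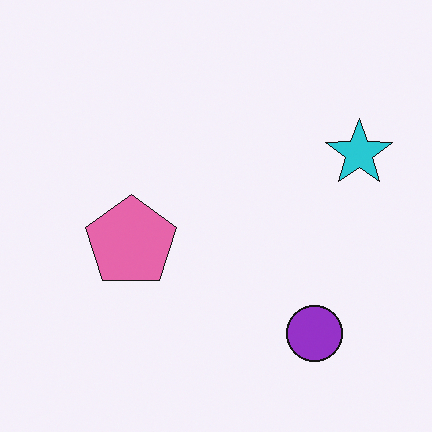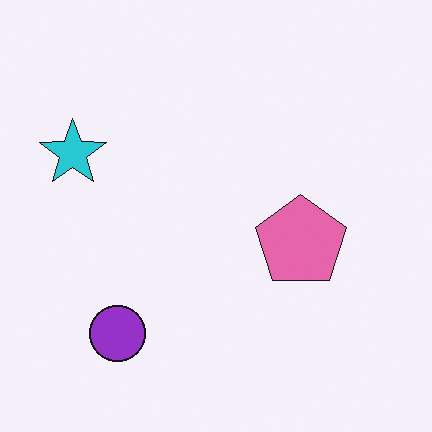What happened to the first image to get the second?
Flipped horizontally (left ↔ right).

The cyan star is in the right of the first image and the left of the second — shapes on opposite sides of the vertical midline have swapped in a mirror flip.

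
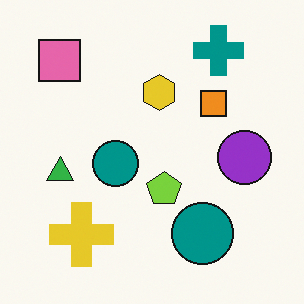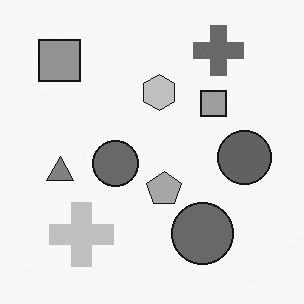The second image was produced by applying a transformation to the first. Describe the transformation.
It was converted to grayscale.

All color is removed — every shape is now a shade of grey.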